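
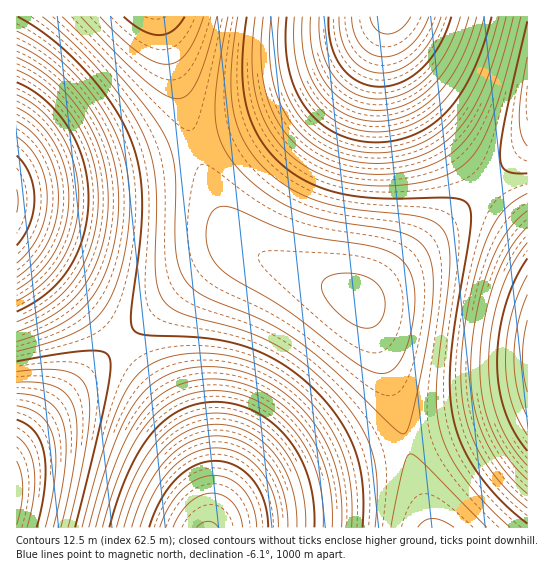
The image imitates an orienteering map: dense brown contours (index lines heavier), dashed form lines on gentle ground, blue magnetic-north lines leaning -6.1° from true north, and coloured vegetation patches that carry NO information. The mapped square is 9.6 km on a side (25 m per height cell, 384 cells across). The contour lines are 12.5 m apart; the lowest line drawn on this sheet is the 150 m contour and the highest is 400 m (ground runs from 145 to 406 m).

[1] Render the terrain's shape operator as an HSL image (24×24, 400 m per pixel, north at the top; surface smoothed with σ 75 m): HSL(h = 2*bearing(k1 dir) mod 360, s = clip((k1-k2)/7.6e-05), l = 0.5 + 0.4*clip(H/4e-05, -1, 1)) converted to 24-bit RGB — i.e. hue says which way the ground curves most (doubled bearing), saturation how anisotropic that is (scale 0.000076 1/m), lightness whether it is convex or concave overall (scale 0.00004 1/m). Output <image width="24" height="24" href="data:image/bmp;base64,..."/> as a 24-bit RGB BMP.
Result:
<image width="24" height="24" href="data:image/bmp;base64,Qk32BgAAAAAAADYAAAAoAAAAGAAAABgAAAABABgAAAAAAMAGAAATCwAAEwsAAAAAAAAAAAAA7dvP27ysvJSJkG1yVU5kKTBEERgkDhklDholDxwkER4iFyQhLEMsWHA7jadAtM5Qxd5syeWDw+aRtOKUmNuOgNKSbcqkV8S/8tfV5rK00omZtWGLhkeERC9aGxg2DhIlDhUlDholEB4jFiknKEkxRHU1cK04mtZEs+Zfve11u+6BrOqDkeF7bNVzWciGRL2k9dTZ77PC5Yir1Fmfsjidbyx8Nh1RFhExDRAmDhYlDx0kGTU0KFQ7NH8yWrUyhd0+pO1Xs/Rrs/V1pvFzi+doYNhYRcZkPKmA98zY9q7I84W461av3Ci0pCOlWx50LRdPFRI5ERcxFSc2HkVIKmRMMow+SMAxduE/mfBWrPhnr/ltpPVoietZXttGN79ENZVi9rvQ+qPH/IC9+lW48yq+0RfBiRqcThp0KhlaGR1PHTNRJVRfL3hkNpxTOss0cOFJlfBcqvhpr/pspvZijexQY9o5NrIyMYNL9KLD/JHB/3m9/1m7/zDB9Q/SvhXFdhubRR9+JiFwJjxvLWN6No+DPK5uRsxRcN9Zle1prPRys/dwrPRklupOcNc1RqYyL3M674Oz/Xi2/223/1m5/z6+/h3P6hDhoR3AZSWiOyqSL0OPNW+WPKanRr6PW8x1ddtsmud6se5/uvF7t+5rpuRThdA4WZw2MWgw5WKe+Vul/1ms/1Ox/0S5/y/H8iTazCHfhi3BUTSwOEqsPHmzRK2+WcStb8yVgdaEouCMuOeQxOmJxeZ4utxfochDcZU9QmE11ESH8D+Q/z+a/0ak/0Sv/jy98DzN3D/foEPOaEXDR1bBS4TEV6zHasrGgM2wktKgqdidwN6gzuGY1N6G0tVtwsJQkpVEWGA8rzhw4CZ29SuC/jSQ/z+f90mu61K+2lvQsGLLfmPEYXDFYJLKZ6/Pd8fQi8/Fn8+3rtGsx9Wu2Nml2MuT0rZ5w5lanndIalVAgDhasipg4xxm8Sx280CI7VOb4mSt1HO+uX3Gjn7Bd4rGcaHOc7XUfsTVkM3SpM3Itcm7zMy408Gt17Ca1ZZ/zHRftVBCgT4+WDNFhS9MtyhQ3idX5EFt4VuD2HOZy4asvpS/lpO9h6PGfLHQebvWf8LXjsTTocLMtL3Fx7i806uu2pic3X6F215rzz1TpDVOOiszYTE8kDE+vjA+00NN1WFnz3yBxJOXt6Sroa+4kLnFgcDQesPXe8HXhbvTlrLMpqfFyarI1qC74I+t6Hib6lyG5TxxzidjJSEmRy8wczs2oUo6xWBEzIFiy5x+xbGUuL2in76qkMe8gNDOdMzVccLWd7LRhKDKl5LFwpXL2I3F5oG58W+r91ic9z6L7SV9FxocNTAsX0k3jmY+u4hCyaZezr93yc6KssuUk8qTh8ymd9C5aNPNYMXSYqvNbI7FgHjCs3rJ2nXO62zC+GG3/1Ws/0eg/jGVFRweKS8oVVQ3hX4+t61Azs1Vy9dsv9p9q9mFjdaDeNOMZ9KfV9G2S83OSafHUH6/YFm8nVzF2VjY7VPK/VDA/1S2/1Ou/0imFBwfJTErRlQ2c4U8oro7uNZMvOFhtuZwpeV2iOFyZttuVNaBQdCaNMi3N6G3PHGsQUGrfT66xDjT6zfR/jrF/0y6/1i2/1yyFB0kJjk1O1o3Y4o8jcI3p91Isupbr+9ooe9qhOtjWeNUP9pgLsx6LbCSLZObMGaOMz6LWTOYmSu24hvW+iTH/z27/1e4/2i5GSY0K0dGOmVBWJQ+fso6nOJLrPBcrfZlofZkhfFYWOlFLdw/J7xdJplxJX98JVduJjdqOSh0aiaNsx+37RHF/yi6/062/2y5IC5JMVJZQXRXT6BEd8xHmORWq/Jkr/hqpflli/VVX+s8ItsiJKxHIoNXHmRbG0VRGi1KHx1QQiFleyGKvhyr7x2x+0Ku/mq0JjVkN1xwSIdzTq1VdsxamuNnr/Fztvd1rvhslvRYbeo8NdIkJZ02IHBEGE1CEjI2EB8sEhcwIxlBTSBhjyWNyiSe6ECg8mypLDmBPWaKT5yWYLR4fMxvoOB8tu2Fv/OGuvR6pvBjgeRETckqKZEsIWE4FTwxDSQmDR0mDhYlDw8kKhs/XipnmjSEzkKM4W2YMj6eQW6mV6WwcrqZhcuGqN2Sv+iaye6YyO+Luepym9xSbME2PYgyJVcyFTEoDiQlDh8lDholDxUkExMmNyhHcT9rqE51ynCBOEW4SHa9Zaa9gcG0mMyksdmmyOSs1Omq1umdzeOEuNVlkbtFWYI+LlExGCwmECIjDh8lDh0lDhslERkiICYzSUJSf11esoJx"/>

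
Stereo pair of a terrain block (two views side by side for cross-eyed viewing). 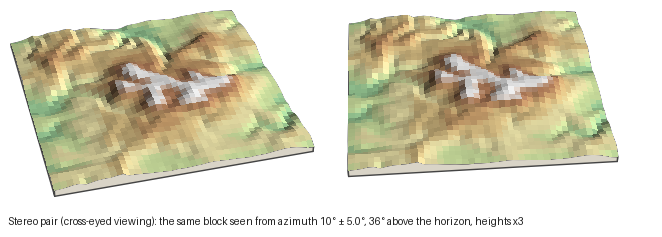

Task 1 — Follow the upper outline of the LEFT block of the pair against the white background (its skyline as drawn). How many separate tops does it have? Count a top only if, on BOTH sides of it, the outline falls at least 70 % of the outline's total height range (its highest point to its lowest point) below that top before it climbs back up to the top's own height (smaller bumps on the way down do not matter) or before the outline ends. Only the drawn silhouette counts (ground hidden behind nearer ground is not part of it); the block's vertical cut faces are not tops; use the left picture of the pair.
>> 0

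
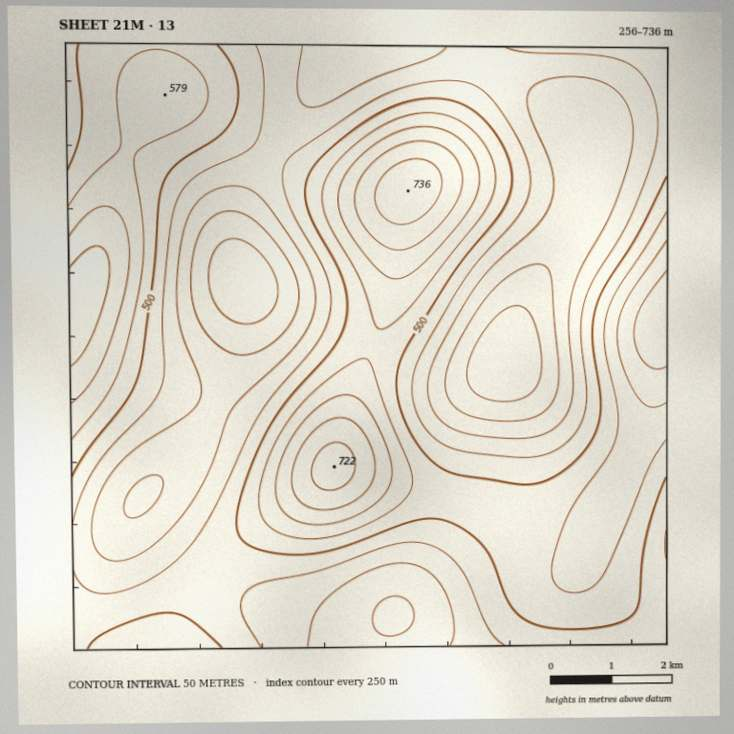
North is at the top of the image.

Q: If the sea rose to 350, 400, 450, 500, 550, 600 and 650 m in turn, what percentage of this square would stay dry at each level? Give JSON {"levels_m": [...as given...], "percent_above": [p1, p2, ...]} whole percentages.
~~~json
{"levels_m": [350, 400, 450, 500, 550, 600, 650], "percent_above": [92, 77, 59, 41, 23, 11, 6]}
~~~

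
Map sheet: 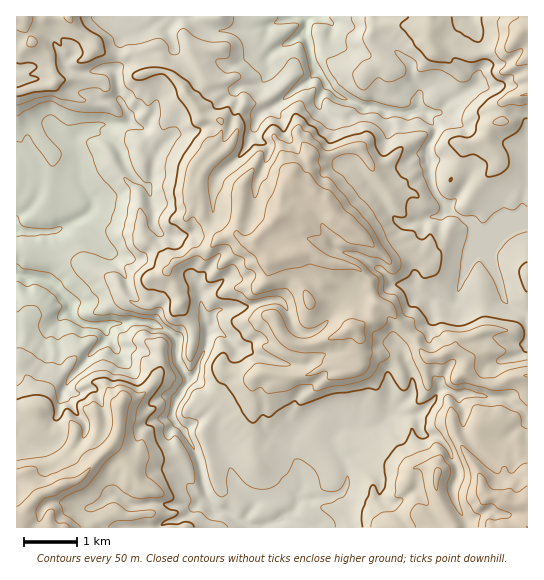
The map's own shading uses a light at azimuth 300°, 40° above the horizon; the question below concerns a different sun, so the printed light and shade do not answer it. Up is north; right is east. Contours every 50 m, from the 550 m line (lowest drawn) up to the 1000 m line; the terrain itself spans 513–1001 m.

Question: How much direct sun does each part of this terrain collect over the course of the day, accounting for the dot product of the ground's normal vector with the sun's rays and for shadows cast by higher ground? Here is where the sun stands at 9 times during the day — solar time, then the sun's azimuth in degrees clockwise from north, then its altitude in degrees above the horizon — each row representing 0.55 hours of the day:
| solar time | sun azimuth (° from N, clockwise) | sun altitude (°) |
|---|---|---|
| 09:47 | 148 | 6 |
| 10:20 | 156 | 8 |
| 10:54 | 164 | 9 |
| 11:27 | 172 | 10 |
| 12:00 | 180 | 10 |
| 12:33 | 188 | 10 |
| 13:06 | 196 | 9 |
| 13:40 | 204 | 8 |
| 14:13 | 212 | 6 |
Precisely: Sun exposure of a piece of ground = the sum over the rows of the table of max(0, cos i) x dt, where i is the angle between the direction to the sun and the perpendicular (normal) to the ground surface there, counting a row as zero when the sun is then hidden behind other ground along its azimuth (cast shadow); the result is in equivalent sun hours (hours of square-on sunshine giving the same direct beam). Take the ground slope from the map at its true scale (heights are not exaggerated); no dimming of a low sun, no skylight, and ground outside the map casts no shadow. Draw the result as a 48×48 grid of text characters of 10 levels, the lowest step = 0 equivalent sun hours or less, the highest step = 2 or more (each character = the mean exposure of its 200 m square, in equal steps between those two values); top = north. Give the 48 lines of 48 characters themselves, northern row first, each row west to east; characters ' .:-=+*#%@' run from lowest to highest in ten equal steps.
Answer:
==+**-  ::--=::  -**--==. .. :===:::::::-::--:  
*:-=+*.  :-:..:.    .::..==::.:..=+++=----:---:=
==:-=+=::.   .:=.   .:--+. :-:--+==+*+=:-:::::=*
*#+-+-=#=::::..:-=++=-:-  .:-:..:=:-*#*+==--+*#:
+==--+%@%#-.   .-::-:.:::::.=-...:-::+%@#+%%+--*
:--: ::..---++- .:. ......=. ==--=+++*###*+++##=
::-+***+==##*+*:.:-==:.  -.  .+++++*+++-=*+::..:
%@@@#=-=*+*++==*...    .:      -**====--=-.   -+
@@%%@@%#+:**+==*+.   :-:         .-+=:==:: .-+%@
#*==*%@@@%+++-==+=:. ..                . .-:.::+
+=--=+=--: .:-=-+=--.:                 .  .:=##+
==-:-=:..=-::=-.  .:-. :. .      ..  := .. -=++=
--=-:-==::+-=-:. :-:=   .     :=-.  =+-=++++=:--
--===-===:==--:..-=*.      ----==..--::--==+=---
---==--=+=:*=--:--+.  :.:.... .:-=--..:::-=-=+=-
------==++::=:::--:. ::.:-:.   .:=::::.--+--++==
==-----====.:==---::--:.:=+=.   .:-:-:.=#+:+++==
+=-=-----:::.:-==-::--::::-=+:   .---=-:+:=+====
+-==++=:::::.. :==:::-.:--:-==.  ..===*-.=#+===-
*###+::-::::.-*#*=  .. :+*+-=*+:  ..:.   .-=----
     .-===-: .:-:-.:- .==-=+=+**- ......-=----::
...:::::=++*=    .*@**=::....:+%%= .::::-=---::.
+=---:.. .-=-. .+#%-##*::-=+:   =%+.----------:.
%%#*==-.  .  .-%##=%#*#*##*+#*+= .**=+===--:-=-.
 .-**+++- ::-++:=+#+:=:=++==-+***.:*+=++=-:::-==
   .+*+++-.+#*+--+=:-=+@@#=.=+===+  :-==-::-::-+
... .++==*--**=:-=+%@@%-:++::--::.  . ::: ... -+
.::-:..:*@@@@%=*==*-..   :+*+-.  -+:           -
:--:  :---:::-@%==+-:-=*:.=*=:   -=* .          
:::           =%=--+**##+ .-  :+-#%#+      .---:
... .      .. .:--. =*=-#=..-*#*+--=*:   .:-..::
     ..     :--.+-.. .:=*###*+===-::=+  --.:-:  
..  ..       :.-#:..     -=-:----+%+=*#%*::=:   
-   :        :: -:+=:.:-:..-*=+#@#++=*+%=::   ..
    . .:     +*- .=+++*+*#@%*@@@@#++++++#@@*-+##
        . ..*+*...-=+++*##**@@%#*+++*-#- :.:+++=
..:.    -:+*-:- -====+++***#*++==+==-+= . .   .+
-==:  =::===++:+*=-===+++++=======-:::..:....:.:
--: :..-:-=- : :=:=====++==--==---:::.-+=.:-===:
-=-::- :.-=.:.  ==========-----::::..  .*::---::
    ..  :*-.:....+-==-----==-----::.    :+ :::::
       .#*:-=---.=--==----===-----:.     +- :.:.
 .    .#+=---:-=--=-==+======---:--::--.:-+  ...
-.   -#*++=-  :-=-=-==++===--==--.-:-+-=+.::    
. .+@@%+=+*+=:.:--+--========+=::::-*-==:.:-    
 :*=====:.-++*+--:+*=-=-----:::-:..-:.-+.-+*%+::
:-..  ..:-..:::.   :++-=+=--==--:.  :-:=:.**:=+=
--..   .=*###*:  ....=*+:.:==----:..:=--=.::   .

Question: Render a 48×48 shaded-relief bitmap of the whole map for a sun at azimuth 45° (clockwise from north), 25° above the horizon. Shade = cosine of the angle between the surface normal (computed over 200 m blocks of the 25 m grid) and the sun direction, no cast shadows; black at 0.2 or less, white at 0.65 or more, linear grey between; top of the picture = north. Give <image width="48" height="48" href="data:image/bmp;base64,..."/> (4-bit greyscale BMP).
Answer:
<image width="48" height="48" href="data:image/bmp;base64,Qk32BAAAAAAAAHYAAAAoAAAAMAAAADAAAAABAAQAAAAAAIAEAAATCwAAEwsAABAAAAAAAAAAAAAAABEREQAiIiIAMzMzAERERABVVVUAZmZmAHd3dwCIiIgAmZmZAKqqqgC7u7sAzMzMAN3d3QDu7u4A////AKia/sqWdmaK3MyWZWd3ZmU1inZ2e0KJh6mc7JiIl4mszKdmZnd3d3VHmGZ1mSNVVniZh3eZdnirqlRnd3d3d3ZohVdVtgJGiGiIdmeGNHvbmEeHZ3h3d3ZnY1Y3tSSrqoqpiIh1WM3Jl1h2V3d3Z3ZnU1VIpxfbmbu6qYh2eruYplhlaIh3Z4d2VGZq1Qq5mKupmIh3iquqxGhleIh2eIZmZoicsFuZmYiIh4iIq829k3dmiYd3iHd4eImrQZmJiXd4d5aIvN3cRHZmeHd3iHiIiImEBoeIiXeZenV3vM3WFXZmd3d3d3d3d3hAOXeImniaqkdmq8yTNmZVZndmd3Znd3ZDaoiquonNx2lHu6uWV3ZUVmVlVmZmdlVFipq7lqvdt3Za7ruHZ2VDVVVDQzNGdUQ2dmZVQ5rMlme//ImqhTREVVVDIiI2dFNEICVmVYq7qZrv13nsMiV2eJhmVERYdGIzFJupmby6mavddHv3FUiomYZVVneJd2A1WKqqvMy5marJRFvUR2mnVCJFVVaKqUKIiamazbqqmry1VY/SWHhTIhWXZlSLpijKq7qqmpmqrMp2etwQaWMiEEyWdle5dHzKzaq6vJmqumUzNCACmURVRLs0d3qod83Ly6rN25mrtTMgAAAWqEVTSNYViImIrf25mYm7l5q8gzQhVCJItjMRNlAYqIh57+uIiHeZU7vJMjMmciNapTQyIjJZh3Zb/adniHinQ4dSJERqU1V6c0VCI1VndlR+tnZXmIiWRDI0VWipZlWIQzMQFGZmVorrN5d5qYiFVlZ3d5qWMTaYVTMAFnd3m7pijaiZqYh3eJqZiJhiAWqnZUMTaImaqFM6/amamYd3iJiHeIZTJalTQ1VYh3h3dDSv7LqqmYd3iFVWZndkN6UiNYZ4dmZ4dGv/26mZqod3eEVmZ3dlR5YzR4VndWiYVs/9uIiJl1d3d2Z3iIdkOKUiWIVYdXmGa//bh4eaVGd3d3d4iHZTSXMTaYVYhmd3v/24aZrHNnd2d4h4iHVDd0MzaYZ6llac79uGiqy0V3ZmeIh3h2U2dFU0aYiJl1i83ahnqquVZ3ZniYdniGRYRHZVZ4iJmGu6y4VruquEVmVomXd4l1WHNnZmZ4iat3uL/JituZp0RmV5mHeJh3iFWIZmVoi7pZl//arOyquXaYZ4eGeIZmZVd1VlNXjMqLiv/KrOy7y4mVRmiVZ1MiMlU0VTFZvcmqff2ZvdupqXdUVnl0QwATRYQ1ZRS8y7qXndqcuHVndWZmZ3Y1QQNneHI2Uzq6urqZm8vHEUVnZWdnd2VHZFmHeWJFU4uZqbqYmrtQFWZnZmVGdDRXd5qHiUNnaLmaqrqYitYDV3Z4ZDJGMBM2ZphmZlaJm6eZmrqInLJHeHeYMRRVMhJFV5dkWIiZqmeYm6mIrZN4dmiEEldmUyRUepdVvbmZqWm7zKmZm2WHVGdTJZmJdCRmmXRb7JiJqJy5mpmIqliWVFZEV5mZczRXh1Sf6oiImbpkeYicyZp1VFZWZ5mYU0Zw=="/>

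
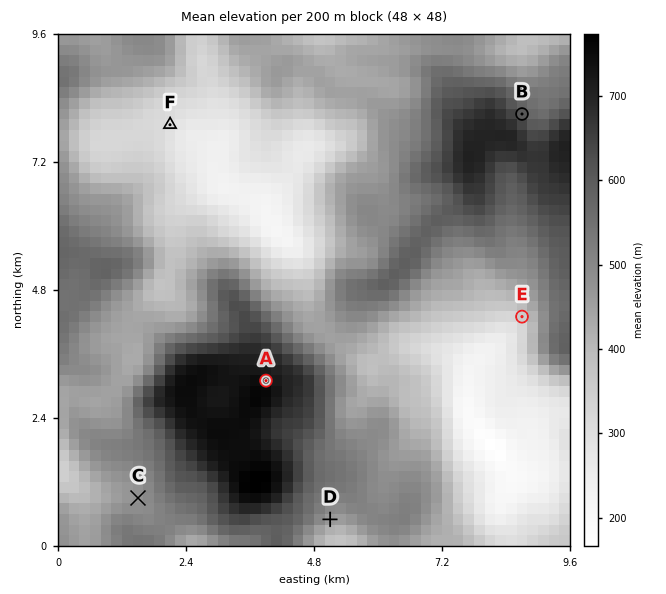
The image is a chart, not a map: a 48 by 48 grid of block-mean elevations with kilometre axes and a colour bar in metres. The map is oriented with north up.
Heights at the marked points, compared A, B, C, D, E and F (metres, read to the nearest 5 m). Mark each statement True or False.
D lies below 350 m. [False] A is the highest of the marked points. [True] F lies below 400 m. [True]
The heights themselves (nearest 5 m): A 740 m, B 605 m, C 480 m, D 465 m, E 350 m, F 300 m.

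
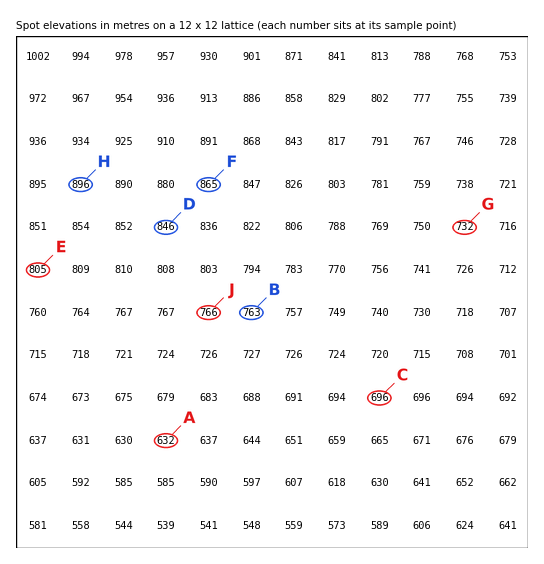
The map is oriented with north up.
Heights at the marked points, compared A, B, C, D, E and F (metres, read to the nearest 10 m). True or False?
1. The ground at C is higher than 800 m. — False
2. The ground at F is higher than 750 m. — True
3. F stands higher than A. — True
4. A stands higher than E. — False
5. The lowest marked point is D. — False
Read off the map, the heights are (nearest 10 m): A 630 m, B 760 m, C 700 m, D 850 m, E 810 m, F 870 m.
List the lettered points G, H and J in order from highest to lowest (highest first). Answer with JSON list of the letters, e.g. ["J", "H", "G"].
["H", "J", "G"]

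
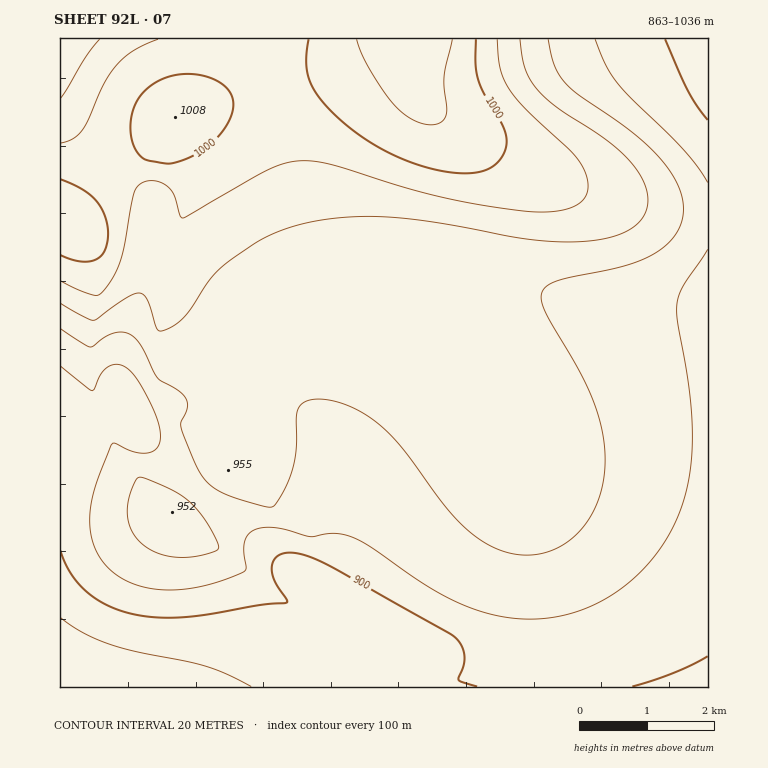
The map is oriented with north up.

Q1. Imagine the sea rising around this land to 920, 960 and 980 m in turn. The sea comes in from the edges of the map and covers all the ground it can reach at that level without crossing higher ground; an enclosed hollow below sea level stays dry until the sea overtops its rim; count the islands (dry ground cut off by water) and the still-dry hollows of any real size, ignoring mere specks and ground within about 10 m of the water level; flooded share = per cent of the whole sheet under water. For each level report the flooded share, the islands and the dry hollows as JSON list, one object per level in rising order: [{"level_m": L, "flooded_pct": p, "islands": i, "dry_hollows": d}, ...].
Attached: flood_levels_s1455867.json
[{"level_m": 920, "flooded_pct": 24, "islands": 0, "dry_hollows": 0}, {"level_m": 960, "flooded_pct": 73, "islands": 0, "dry_hollows": 0}, {"level_m": 980, "flooded_pct": 82, "islands": 0, "dry_hollows": 0}]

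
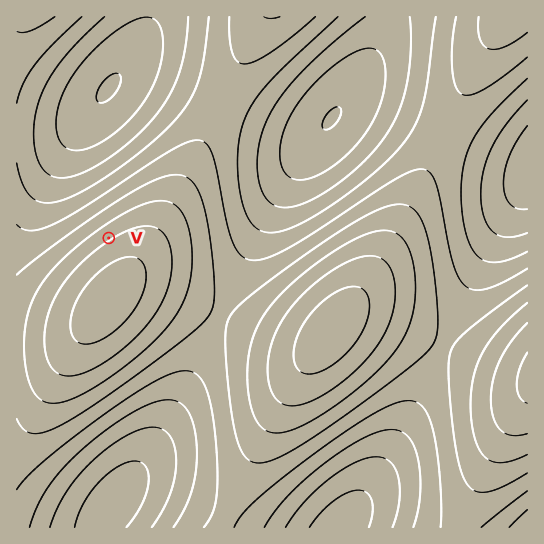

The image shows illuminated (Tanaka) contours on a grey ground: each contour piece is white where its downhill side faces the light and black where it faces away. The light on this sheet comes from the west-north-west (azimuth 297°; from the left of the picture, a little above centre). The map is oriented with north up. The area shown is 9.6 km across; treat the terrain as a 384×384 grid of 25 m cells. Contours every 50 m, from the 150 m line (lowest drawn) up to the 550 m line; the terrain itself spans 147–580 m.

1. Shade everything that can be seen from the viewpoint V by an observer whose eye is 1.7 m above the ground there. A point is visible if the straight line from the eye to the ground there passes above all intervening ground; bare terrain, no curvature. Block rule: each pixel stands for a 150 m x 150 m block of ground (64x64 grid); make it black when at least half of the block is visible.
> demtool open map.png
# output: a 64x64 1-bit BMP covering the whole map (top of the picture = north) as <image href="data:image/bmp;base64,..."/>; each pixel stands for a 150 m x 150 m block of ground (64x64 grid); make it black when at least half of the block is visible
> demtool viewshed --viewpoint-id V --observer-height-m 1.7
<image width="64" height="64" href="data:image/bmp;base64,Qk0+AgAAAAAAAD4AAAAoAAAAQAAAAEAAAAABAAEAAAAAAAACAAATCwAAEwsAAAIAAAAAAAAA////AAAAAAAAAAAAAAAAAAAAAAAAAAAAAAAAAAAAAAAAAAAAAAAAAAAAAAAAAAAAAAAAAAAAAAAAAAAAAAAAAAAAAAAAAAAAAAAAAAAAAAAAAAAAAAAAAAAAAAAAAAAAAAAAAAAAAAAAAAAAAAAAAAAAAAAAAAAAAAAAAAAAAAAAAAAAAAAAAAAAAAAAAAAAAAAAAAAAAAAAAAAAAAAAAAAAAAAAAAAAAAAAAAAAAAAAAAAAAAAAAAAAAAAAAAAAAAAAAAAAAAAAAAAAAAAAAAAAAAAAAAAAAAAAAAAAAAAAAAAAAAAAAAAAAAAAAAAAAAAAAAAAAAAAAAAAAAAAAAAAAAAAAAAAgAAAAAAAAADAAAAAAAAAAOAAAAAAAAAA8DAAAAAAAAD4OAAAAAAAAPwYAAAAAAAA/AAAAAAAAAD8AAAAAAAAAP4AAAAAAAAA/gAAAAAAAAD+AAAAAAAAAP4AAAAAAAAA/wAAAAAAAAD/AAAAAAAAAP+AAAAAAAAA/8DwAAAAAAD/4PgAAAAAAP/z/gAAAAAA////AAAAAAD////AAAAAAP///+AAAAAA////8AAAAAD////8AAAAAP////4AAAAA/////wAAAAD/////wAAAAP/////gAAAA//////AAAAD//////AAAAP/////+AAAA//////8AAAD//////8AAAA=="/>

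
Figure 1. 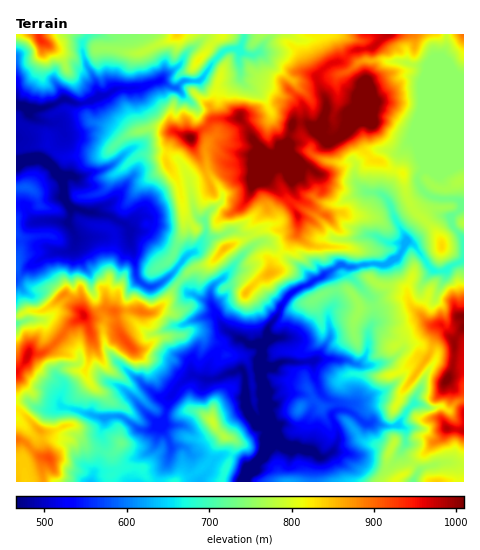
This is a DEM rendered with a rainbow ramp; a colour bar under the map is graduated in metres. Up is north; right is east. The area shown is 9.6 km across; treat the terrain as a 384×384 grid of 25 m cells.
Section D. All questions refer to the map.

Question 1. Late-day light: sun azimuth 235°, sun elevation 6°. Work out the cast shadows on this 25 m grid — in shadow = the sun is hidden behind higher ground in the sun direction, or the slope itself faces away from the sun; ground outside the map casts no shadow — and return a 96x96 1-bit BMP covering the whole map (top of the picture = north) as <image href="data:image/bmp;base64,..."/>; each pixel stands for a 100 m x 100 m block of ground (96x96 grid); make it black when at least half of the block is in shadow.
<image width="96" height="96" href="data:image/bmp;base64,Qk2+BAAAAAAAAD4AAAAoAAAAYAAAAGAAAAABAAEAAAAAAIAEAAATCwAAEwsAAAIAAAAAAAAA////AAAAAAADPAAAMAeAPgAAGDwCfgAHmAfQ//PACP4A/wAPgAfg//eADH4A/wAPgAPwf/QABAQA/wD/wAP4//CAAAAB/4B/yAP8//gAQAAN/8B/yAD+//gAYAAf/+D/4AB//gAAcAA7//H/wAD/wAAAcAD5//v/gAf/wAAIcADwf///jA//wAh8+AD3h///iB//wAh5/AQP////wD//4BD4cA4f////gD//4BH4AB4/////gD//4DPAIt5/////wf//4AEAN/7/////x///9gAAOQT///f/5///9mAAHAB//w//9////MAAHAAf/D//9////cAADgEf+H//9///+YAABgM/8P//+///+4AABgd/wf/x/P//+4AAAwd/gefA/A//+4D4Awc/gM+A/AP//4X8AYMfAJ8H3AB//4/gAIMeAD4f/AA//4AAAMMYHDw//AN8OAAgAEMeAHh/8Af4AAAwAAMfAHD/4Af8AABwAAO/AHD/5H/8gABwAAE/gPH//v+EACBwAAA/gPP///4EADBwAAA/gPP///wEADAQAAgfAfP///gAADAAAJgAAfPD//gCAGAAAdgAA+MP//gHACAAAds4B/c///gPgAAAB/N8A/////ALwAAwB+N+A/////gD4ABwD+P+G/////Ah8wDwD2cAP/////AB++HgD3cQP/////AAAfvAD/c4P/////gABn+HB/l8P////ggAHg8fx/38////8AAB/sf/5/19////+AAB/YP/5/97////vgAB/xgH54B5////vwAD4AAA94N8P///vgADAAAidw98D///iAQCAB///A8AMP//gA+AA///8B8AeB//gAfAB///cB9/+Af/gQHABDP8cD//+AP/gYAABmf44D//+A4/A4AABu8B4H7+MfgEB4AAB94DwH7wN4AAB4AAD7/zwD5g+AAADgAAD//7wAAD8AAADgAgH///gP4H8AAADAAAB///h/8H8AAADBAQD5//B4AP5gAADDgQCD/+DwAf7AAAHDAAgB/8DgC/+AAAGCABAh/4DgC/+AAAGEABBj/ADgCf8AAAOAACBv/AHgC/wAAAMAAAD//g3wA/gAAAcIAAH//h/wAOAAAA4YABH//n5wAAAAAAAYAHv///8AAAAAAAA4APP8f/8AAAAAAAA4APP4D4OAAAAAAAA8AfvwAAQAAAAAAAB8A/ngAD4AAAAAAAP+A/gAAD4AAAAAAAf/B/mAAH8AAwAAAwf/B/27AP+ABwAIBgf/j/zzAP/ADwAcBgf/z/y5gP/gDgH8Dwf///wxgP/wAAOOHxPn//hxwP/4AAAAHxff//xzwP/8AAwIH7+4//njwP/+AAw4D/94//uHwP//ADh5AHD8f/uHwf//gDh4AAAcfAcHwf//wAD4AAAY+AAB4f//4AHwAAAY+AAAC///4AHwAAAce0AAH///8AHwAAAOf0AAHf//8AHwAAEHfwAAQD//4A/gAAAH/AAAQA//4B/gAAADiAAAXgP/wD/yAAAAGAOAHgB/wH/4AAAAOAIAAAAfw="/>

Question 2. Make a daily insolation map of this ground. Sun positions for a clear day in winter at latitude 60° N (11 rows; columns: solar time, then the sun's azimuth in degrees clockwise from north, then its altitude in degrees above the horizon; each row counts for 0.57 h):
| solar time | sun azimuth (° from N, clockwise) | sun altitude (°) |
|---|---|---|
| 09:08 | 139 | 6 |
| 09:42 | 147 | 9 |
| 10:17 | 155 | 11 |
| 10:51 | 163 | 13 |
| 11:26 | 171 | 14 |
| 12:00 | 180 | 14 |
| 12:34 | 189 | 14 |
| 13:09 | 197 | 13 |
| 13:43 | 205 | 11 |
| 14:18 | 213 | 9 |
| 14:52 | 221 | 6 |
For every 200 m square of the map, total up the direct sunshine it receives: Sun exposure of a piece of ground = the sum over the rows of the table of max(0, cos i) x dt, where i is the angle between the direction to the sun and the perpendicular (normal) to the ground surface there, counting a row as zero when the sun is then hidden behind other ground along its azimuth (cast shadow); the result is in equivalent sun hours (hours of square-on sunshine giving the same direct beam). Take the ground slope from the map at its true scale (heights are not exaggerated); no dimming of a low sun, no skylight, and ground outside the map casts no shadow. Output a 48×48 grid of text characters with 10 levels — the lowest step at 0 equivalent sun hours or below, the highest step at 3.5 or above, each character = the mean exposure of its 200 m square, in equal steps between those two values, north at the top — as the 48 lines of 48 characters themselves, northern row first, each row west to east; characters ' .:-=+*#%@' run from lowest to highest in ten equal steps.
@%=..:=- .::::..=+*+:=*+--+-..:::.  :-:+%#+*#*++
%###-:-----:..-##*+.:*=--+===-..    :-+#+==+++=*
--%%%+-+*#****###*:.*: .  .:..     -+=+=++*+--==
+*%@#===%######+*::*- ...  ..    -+=      :----+
++*#%%++##%%%#+-:-+: .:  ... -=-:-:    .::=-----
+##+#@#++++=-:       :.   .:: .-:...::...:------
*#%@#%@*=:                  :- :-.:::-:.::------
+##*:.:.                   :....::..---===------
...:--:.   .           ...  . . .-::::-+*+=-----
:.:---==:...        :++*-.  .:-.:-::=*=+++------
---:---=::..-==-=: .+-=--    -=+--:=#@@#+=------
-----::::..+%*==###+=::-=:   .:++-*@%%%*=-------
+*#+:::::-**:.--+#%+---:..  ::::*@%%*=---::-----
-  =+===*%*.=+==:=**--:--:.--..  :====-:..:-----
    =**#*:.+#=-+=:=+===---=*++=-  .==+*+-.-----:
  ....:--=#%=-*#*--=-++--=+=++++*+===++++=--::::
--:-::  :+#+-*##+----:**=#@+=**#++=--=++==:-=-==
++=::-==*#+-+*+++=-=*+::-##%*+=:*#=-...-+=:.:==+
:==:..+**=-=+===+=-+*:.:##=+#=-=:   ..:.==-:::--
:-++=:. .:-=-::--=---:*@@=++++-:=--=---:-+=-:--.
:.    :.....:...-==.-*#*=++-:=+*=#==+**=:**+:..=
:...            .=**--  :+**==+=+=+=--=*+=#+-..-
::::.           .+*=:  -*=.:=*#=:..  ...:..=-::-
:..             :=.  :##-.. -**@@@@@#*++-  :+**=
:.             :+:  -##=:-:..-%*@%=++:..    =#+.
.             :=. -*#@+:...-=+=#:         ..    
.                -#*%= : .*#@@+     :+:   -.    
         .       -=**=*-:+#%%-   :--.-+=::...   
    -:   .      :: .=*++%###+ .:=+==-.--=-.   . 
 ::==-:  -:::. -=.=*==*@@@#%:+#+++-:-----=:   . 
=:::..-=-=-:+##*##+:.-#%@@@+=%%%===--==---=:  :-
    .=#+-=:.:-+=.  :::=*##*=****+=+=-=-::-=++=.-
    :+++-==:.. :=+*#=:.-+*=---==*=-=-=-::-=+**:=
   .+++++=%*:.+#@@%++=:  .: ..:-#+##+=----::-+=-
.=*%%*=+*-*@%*+===+=+----=:=+++*+++*%==*=.::::--
-*#%#=:-*+.+@@%*==-=--=+=---.   .    ..  :---.:-
+#*++#*=-##:+@#*+-.. .. ::: .::.:..---::==:+: :-
%+====+*:.-#:-#+-.     .::-=--::-==+**%%=.*=--+=
*+-:::=*#=..=::=:      :::::-::-:+*+=+=::++::##*
:.:   -+*+=..=. .     ...::-:..-::==---::*::+++:
:      :=###-:+=:-+: ....::--=+===:.-=++*+     :
-:          =---=***+:   .:-+**++-+: ::++:+++: .
 :-:-++-: .. :.:. .=#+    .---=+===+:      .:+*=
-.:::---:::.  . -+=-+*#=..:.=#*+==-==. ..:-=:#@@
+=   -+=-:-+=-.:::-==##%@+:   .:---=++-.=..:#%**
-==---+++===-  :.:::--:+@*          .::--.-**+==
--=+=+-====--::. .::-:-*+. .          .:. --...:
--=+#==+=-====:. .-=-:=*-             .:.=+.  .:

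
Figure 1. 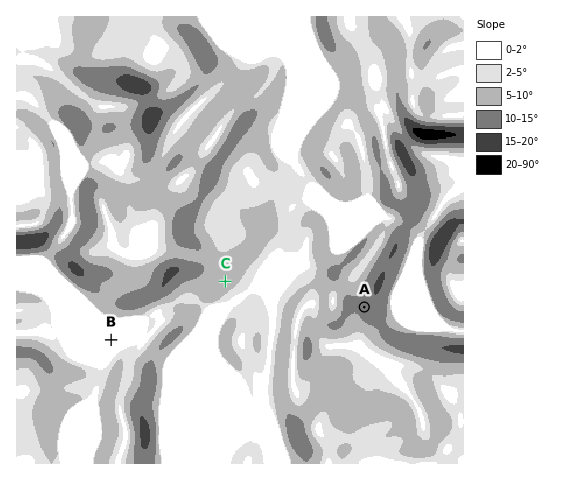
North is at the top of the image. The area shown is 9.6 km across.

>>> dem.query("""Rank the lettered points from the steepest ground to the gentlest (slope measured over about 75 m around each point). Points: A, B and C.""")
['A', 'C', 'B']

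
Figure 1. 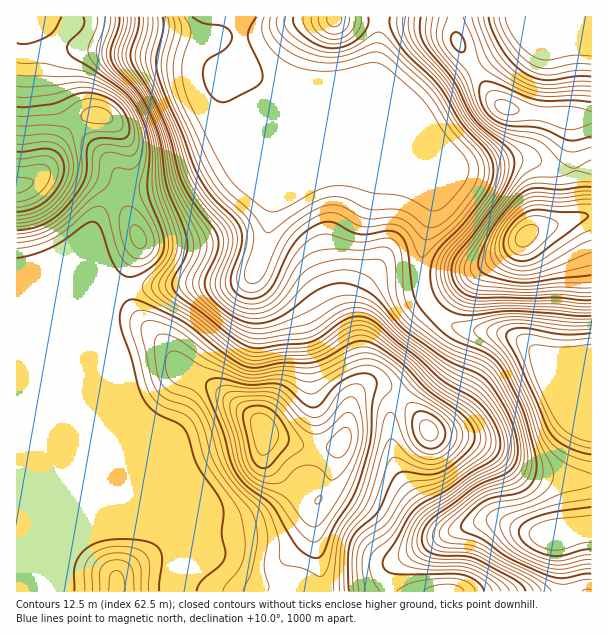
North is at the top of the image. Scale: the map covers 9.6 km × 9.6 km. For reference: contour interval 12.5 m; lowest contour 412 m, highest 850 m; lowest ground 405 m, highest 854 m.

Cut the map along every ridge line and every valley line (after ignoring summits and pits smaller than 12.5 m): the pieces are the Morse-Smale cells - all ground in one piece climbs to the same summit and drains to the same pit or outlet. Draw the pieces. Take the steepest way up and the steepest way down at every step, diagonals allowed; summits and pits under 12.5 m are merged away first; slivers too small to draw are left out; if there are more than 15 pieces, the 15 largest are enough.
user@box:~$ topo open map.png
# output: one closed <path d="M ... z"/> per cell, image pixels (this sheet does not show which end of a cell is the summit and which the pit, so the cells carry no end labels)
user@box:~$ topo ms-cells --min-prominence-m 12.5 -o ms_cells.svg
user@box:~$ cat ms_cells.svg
<path d="M111 288l-95 0 0 303 46 0 0-22 4-12 48-116 0-97 2 64 59 140-3 43 149 1-1-22-6-25 0-38 17-28 6-29 3-4-8 2-21 0-44-12-8-14-32-26-23-16-21-8-19-28-30-32-7-22z"/><path d="M350 100l-56 2 1 11-5 15 0 18-14 37-11 62-11 27-6 6-15 5-42 0-36 5-28 0 0 6 7 18 30 32 19 28 21 8 23 16 27 20 13 20 44 12 21 0 10-5 6-17 2-22 6-12 12-14 12-31 33-34 15-11-4-8-3-12 0-25 12-50 3-33-2-13-29-37z"/><path d="M240 16l-166 0-2 10-17 19-7 20-2 19 4 24 0 23-2 25-8 18 17-4 27 5 23 9 10 10 14-6 22 0 32-8 43-23 9-6 11-12 9 7 15 8 3-2 15-24 5-21-2-5-33-20-10-8-9-23z"/><path d="M471 330l-15 1-24 37-19 16-13 14 21 21 7 12 7 3 23 4 19 6 54 30 39 6 21 0 1-124-49 4-24-22-18-6z"/><path d="M455 16l-75 0-2 40-6 33-4 3-17 6-21 1 20 1 51 21 7 5 16 23 13 13 12 6 28 0 33-8 24 0 27 10 14-1-4-49-4-4-42-4-24-6-14-16-25-40-6-14z"/><path d="M290 128l-13 22-5 4-15-8-9-7-11 12-9 6-43 23-23 7-31 1-12 5-1 2 21 42 0 9-11 24-2 18 29 0 36-5 42 0 15-5 6-6 11-27 11-62 14-37z"/><path d="M72 16l-56 1 1 271 103 0-5-3-11-15-13-33 7-22 18-20 0-3-9-8-23-9-30-5-16 6 8-14 4-31 0-23-4-24 2-19 7-20 17-19z"/><path d="M378 385l-15 3-9 10-5 13-3 21-9 18-6 29-17 28 0 38 6 25 3 22 64 0 3-19 6-9 39-24 19-9-16-5-12-13-26-37-6-15-3-18 0-32 7-15-8-6z"/><path d="M591 168l-15 2 4 31 0 14-2 2-48 15-23 21-78 48-1 2 5 6 22 17 18 5 28 1 18 6 24 22 48-5z"/><path d="M399 397l-8 14 0 32 3 18 6 15 16 25 22 25 9 4 8 0 25-8 14-2 34 12 17 2 10-5 35-1 2-3-1-45-21 0-39-6-54-30-19-6-23-4-7-3-7-12z"/><path d="M534 160l-24 0-33 8-28 0-15-7 2 13-3 33-12 50 0 25 7 19 9-3 70-45 23-21 42-12 8-5-4-45-15 0z"/><path d="M114 344l0 97-48 116-4 12 0 22 109 1 4-26 0-18-59-140z"/><path d="M591 16l-135 0 0 20 6 14 22 36 17 20 15 4 41 6 34 2z"/><path d="M378 16l-136 0-1 35 9 23 41 28 15 1 24-5 21 0 17-6 4-3 7-48z"/><path d="M494 520l-14 2-22 7-56 30-8 7-4 7-2 18 175 1 1-23-5-27 4-4 23-10-20 0-21 6-11 0z"/>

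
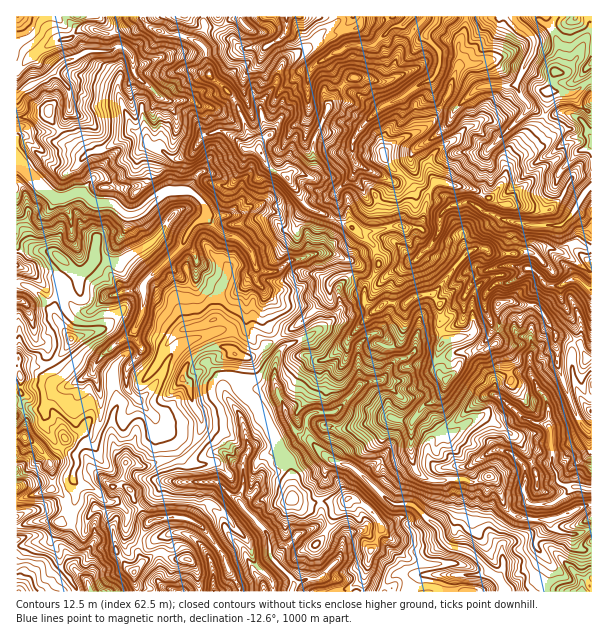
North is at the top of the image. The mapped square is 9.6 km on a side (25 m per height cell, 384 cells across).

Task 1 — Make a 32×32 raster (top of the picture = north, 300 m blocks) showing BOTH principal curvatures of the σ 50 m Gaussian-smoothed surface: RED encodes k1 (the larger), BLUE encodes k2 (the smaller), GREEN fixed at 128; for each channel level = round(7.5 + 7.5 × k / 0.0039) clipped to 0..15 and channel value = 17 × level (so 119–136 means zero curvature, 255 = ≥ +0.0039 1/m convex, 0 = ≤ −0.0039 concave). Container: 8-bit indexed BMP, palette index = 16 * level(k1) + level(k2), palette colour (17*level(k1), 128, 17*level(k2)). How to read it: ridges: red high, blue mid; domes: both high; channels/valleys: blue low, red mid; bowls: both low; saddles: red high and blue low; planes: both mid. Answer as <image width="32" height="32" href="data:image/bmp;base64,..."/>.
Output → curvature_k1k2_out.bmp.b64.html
<image width="32" height="32" href="data:image/bmp;base64,Qk02CAAAAAAAADYEAAAoAAAAIAAAACAAAAABAAgAAAAAAAAEAAATCwAAEwsAAAABAAAAAAAAAIAAABGAAAAigAAAM4AAAESAAABVgAAAZoAAAHeAAACIgAAAmYAAAKqAAAC7gAAAzIAAAN2AAADugAAA/4AAAACAEQARgBEAIoARADOAEQBEgBEAVYARAGaAEQB3gBEAiIARAJmAEQCqgBEAu4ARAMyAEQDdgBEA7oARAP+AEQAAgCIAEYAiACKAIgAzgCIARIAiAFWAIgBmgCIAd4AiAIiAIgCZgCIAqoAiALuAIgDMgCIA3YAiAO6AIgD/gCIAAIAzABGAMwAigDMAM4AzAESAMwBVgDMAZoAzAHeAMwCIgDMAmYAzAKqAMwC7gDMAzIAzAN2AMwDugDMA/4AzAACARAARgEQAIoBEADOARABEgEQAVYBEAGaARAB3gEQAiIBEAJmARACqgEQAu4BEAMyARADdgEQA7oBEAP+ARAAAgFUAEYBVACKAVQAzgFUARIBVAFWAVQBmgFUAd4BVAIiAVQCZgFUAqoBVALuAVQDMgFUA3YBVAO6AVQD/gFUAAIBmABGAZgAigGYAM4BmAESAZgBVgGYAZoBmAHeAZgCIgGYAmYBmAKqAZgC7gGYAzIBmAN2AZgDugGYA/4BmAACAdwARgHcAIoB3ADOAdwBEgHcAVYB3AGaAdwB3gHcAiIB3AJmAdwCqgHcAu4B3AMyAdwDdgHcA7oB3AP+AdwAAgIgAEYCIACKAiAAzgIgARICIAFWAiABmgIgAd4CIAIiAiACZgIgAqoCIALuAiADMgIgA3YCIAO6AiAD/gIgAAICZABGAmQAigJkAM4CZAESAmQBVgJkAZoCZAHeAmQCIgJkAmYCZAKqAmQC7gJkAzICZAN2AmQDugJkA/4CZAACAqgARgKoAIoCqADOAqgBEgKoAVYCqAGaAqgB3gKoAiICqAJmAqgCqgKoAu4CqAMyAqgDdgKoA7oCqAP+AqgAAgLsAEYC7ACKAuwAzgLsARIC7AFWAuwBmgLsAd4C7AIiAuwCZgLsAqoC7ALuAuwDMgLsA3YC7AO6AuwD/gLsAAIDMABGAzAAigMwAM4DMAESAzABVgMwAZoDMAHeAzACIgMwAmYDMAKqAzAC7gMwAzIDMAN2AzADugMwA/4DMAACA3QARgN0AIoDdADOA3QBEgN0AVYDdAGaA3QB3gN0AiIDdAJmA3QCqgN0Au4DdAMyA3QDdgN0A7oDdAP+A3QAAgO4AEYDuACKA7gAzgO4ARIDuAFWA7gBmgO4Ad4DuAIiA7gCZgO4AqoDuALuA7gDMgO4A3YDuAO6A7gD/gO4AAID/ABGA/wAigP8AM4D/AESA/wBVgP8AZoD/AHeA/wCIgP8AmYD/AKqA/wC7gP8AzID/AN2A/wDugP8A/4D/AIaHh7STk+Wko5TSsvah95Gxs7W3hZeXlqS1pYWXh5aVh3amlIPF16am2LD2hNSAtbeQtdd1hpa2xqSVhYenhJaXl5WmoeellZbGoPWjtaLE2baTyLS2hoSDlZaVl5WWprWlt8eS1oTGk7L3gueAtZKRxYKU6JWWg6eXhZWkt7XFg4SmhsWlo7XW1pTXkLO4qKaXp+ekwpCFhoWE9cGx5vbExqaGk7XYdZWWt6CwtJeolqXZpICVhqeFpdW2wOWQkaSllYbGpKSVlKKx5LDFl6eWtKKQpafoxdXV2sjgo8OkpNemhYanuJaXl5alkMeXuISBk7eDt5WWlpKikOSQpOf3lKaWhpeWdneHl5ejpbeEgpeXh6W1lZaYl5Xn6KCn2MR1l4aVl5eGh3anl5OotsKxxLanuMa2hZSnt8SgkJbmx4aHh5WohZaGp4aGlqeStqWkkae4csTWhZKykPmA16XHdoaVlLekhqa3doaHp4KXh6akgZKTpeenhZLYsYPmpceWh6eS15K3hbeFhpang5e3pcWlksPGx9iEhLSQt8Wnt4Wnl6Sg4qSXlaanqKeUpZa21cPnxHDXlcT31qDFpMa2lqent8eAuJeXloaGh6bGdHT2sYHXcMal2NGSgPbFw7Onl4aWx7S0l4eHl4eWhoa1lGP2xPdw1qPl4KTk94DisraHmJWAwaKol4eXlaSVhae2pcXF1fbmsvHQ99Ok4qK1hYeXl6e3gLbElpeloMLIxse1xKKDhsbjwPDQ0NCwwZWXuKSntse2gOWjuMiQ1aCBg4KU2ZKAhfbC9PDS9sO2p6e2ksiRpue3gPqBgJaXyZR1psaUtcOg1+XHpcfHxbjHc8bDuLVzhfeCkcHVt7e1ldXnpcbY94Dpx4CAgJCAtcakhKVygcOAxfaAxYKSg7X2kdaDhpa1sYCQ5OjH17WStXO0csTE1bRxgOX3ssZz9sOi0tWklZbV+Pa1laeE1pOFpcfXcqa4lrXGgJPUw/bYx7eRoMS1pZaWhZS3hLaiyJWll6jHo6entfayhOj2gMXDg5DJuYSS5pOEkriXlLWUdKammIWXp6eVdPf2xLXXsOO2oqPIxtag5rajoaeYppWkuZSEhoe1taTWkYD00uTFkPalkJO1t+aQx7i1k6V0tJOnxZWHx7SigYCh5tD20Lag+LSjgoDF07SCppWTuLellYKklpjHkMPW1vjkgKP1k6C0+Pfm96CB54STk6WmlqW3p4ODtdeQopKk5XOmktjFoJCmhpWz95DHp7ingqiXloenyKSjoJLGpNTmhJKSkLbHxZCQgteCoseWlpeUlpeohoeXtcW01/a0hLa198TEpJanx8mzksaDppV1haW3hpY="/>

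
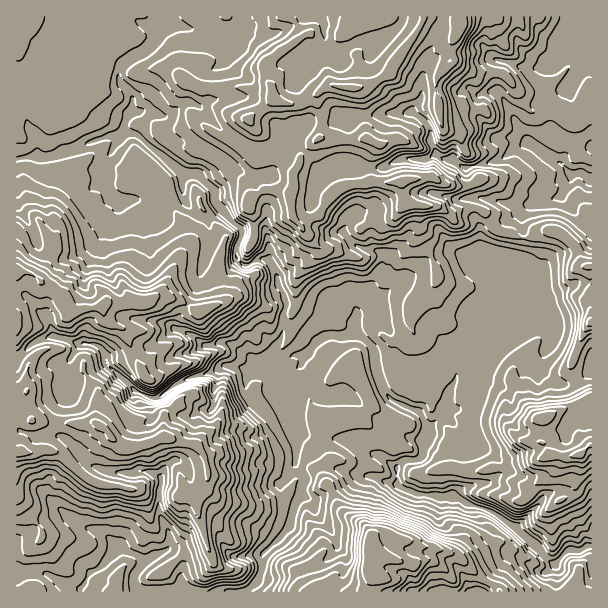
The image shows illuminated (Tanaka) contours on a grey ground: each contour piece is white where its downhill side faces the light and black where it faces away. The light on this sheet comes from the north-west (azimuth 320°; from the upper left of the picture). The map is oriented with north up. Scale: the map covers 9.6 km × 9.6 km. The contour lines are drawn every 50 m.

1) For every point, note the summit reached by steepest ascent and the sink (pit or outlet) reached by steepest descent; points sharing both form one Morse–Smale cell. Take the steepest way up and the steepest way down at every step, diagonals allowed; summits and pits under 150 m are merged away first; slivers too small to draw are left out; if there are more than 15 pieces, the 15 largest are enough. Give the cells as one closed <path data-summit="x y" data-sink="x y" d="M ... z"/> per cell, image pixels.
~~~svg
<path data-summit="17 452" data-sink="573 551" d="M192 174l-8 2-2 15 5 13 21 18 2 21-14 48-15 23-5 15-3 1-21 16-18 9-9 3-12 0-6 4-4-11-5-5-9-3-12 0-20-6-10 0-14 6-17 16 1 233 229 0 12-11 2-6 2-20 24-24 4-7 5-20 6-7 0-8 5-10-11-15 1-31 9 3 28 32 26 7 16 1 12 6 11 2 4 4 15 6 36 4 14-11 22-5 13-11-2-9-9-10-15-6-32-30 0-3 3-5 8 1 6-3 15-16 10-13 2-9-1-6-3-6-10-9 25-23 5-9 0-15-8-24 5-6 12-5 4-4 6-18-2-7-26-7-8-14-10-7-2 11 5 8 0 18 11 21-3-2-15-4-14-7-13 0-12 5-6 2-15 16-27 16-15 15-12 6-4 8 0 11-2 2-12 3-14-1-10 6-9 12-12 1-24 13-17 4-2-3 1-7 15-8 14-19 0-20 3-6 0-9-8-15-2-13-7-12-11-1-9 6-4 0-5-4-4-4 0-9 6-17-25-27-3-13-16-16z"/><path data-summit="348 87" data-sink="573 551" d="M461 16l-444 0-1 143 20-3 14 1 58-21 11 2 5-6 0-7 4-9 4-4 6 0 6 8 0 5-6 10 44 39 16 1 16 16 3 13 25 27-6 17 0 9 4 4 5 4 4 0 9-6 8 0 5 4 15 37 0 9-3 6 1 12-4 14-11 13-14 7-2 4 2 7 12-2 12-4 17-11 12-1 9-12 10-6 14 1 12-3 2-2 0-11 4-8 12-6 15-15 27-16 15-16 6-2 12-5 13 0 14 7 17 4-9-13-1-24-5-8 1-11-12 0-14 6-12-8-13 0-12-2-8 1-3-14 0-10 23-5 7 0 17 10 21-1-4-17 8-3-2-4-8-11-4-13-13-5-5-6-3-12 0-13-3-6 0-15 15-20-1-10 12-26z"/><path data-summit="17 270" data-sink="573 551" d="M116 136l-8 0-58 21-14-1-18 2-2 3 1 197 16-15 14-6 10 0 20 6 18 1 8 7 4 11 6-4 12 0 9-3 18-9 21-16 3-1 5-15 15-23 14-48 0-18-23-21-5-13 2-17-14-11-22 22-8 13-15 4-11-3-8-14-3-21 17-26z"/><path data-summit="371 573" data-sink="573 551" d="M296 433l-1 31 11 15-5 10 0 8-6 7-6 23-27 28-2 20-12 17 308-1 0-25-40-38-18-12-15-8-13-3-14-7-39-4-15-6-4-4-11-2-12-6-16-1-26-7-28-32z"/><path data-summit="579 455" data-sink="573 551" d="M537 302l-19 5-12 6-7 11-25 23 10 9 3 6 1 6-2 9-10 13-15 16-6 3-8-1-3 8 32 30 15 6 11 13 0 6-13 11-22 5-13 10 16 8 21 6 25 17 39 37 14-15 13 0 10-5 0-173-2 0-11 8-15 5-9-3-15-13 0-7 13-21 1-14-8-19z"/><path data-summit="17 452" data-sink="591 179" d="M591 16l-3 0-4 5-10 21-22 20-9 5-15 1-27-7-3 13 0 18 2 3-3-3-12 0-7 7 2 18 15 21 18 0 15 5-15 7-13 10-26 7 6 12-10 6 4 9 3 4 5 0-4 6 0 5 5 2 10 16 8 5 21 6 0-19 4-10 7-5 16-4 12-6 17 24 6 5 8 2z"/><path data-summit="348 87" data-sink="591 179" d="M587 16l-125 1 0 7-12 26 1 10-15 20 0 15 3 6 0 13 3 12 5 6 13 5 3 10 11 19 26-6 13-10 15-7-15-5-18 0-15-21 0-21 5-4 13 0 0-18 2-12 4-1 24 7 9 0 15-6 22-20 14-24z"/><path data-summit="591 323" data-sink="573 551" d="M555 230l-9 0-12 6-10 2-7 23-4 4-12 5-5 8 8 22 0 14 9-6 11-1 9-5 9 2 6 8 6 15 0 9-14 26 0 7 15 13 11 3 13-5 13-9 0-104-7-1-3-3-8-18z"/><path data-summit="17 452" data-sink="573 551" d="M138 112l-6 0-4 4-4 9 0 7-21 32 5 25 2 6 10 7 20-4 8-13 21-21-7-8-24-21 6-10 0-5z"/><path data-summit="591 323" data-sink="591 179" d="M561 194l-12 6-16 4-7 5-4 10 1 18 11-1 12-6 9 0 19 15 8 18 3 3 6 0 1-39-14-9z"/><path data-summit="348 87" data-sink="591 179" d="M432 176l-30 6 3 23 8-1 12 2 13 0 12 8 14-6 14-1 4-9-5 0-3-4-3-8-22 0z"/><path data-summit="17 452" data-sink="573 551" d="M591 546l-9 4-13 0-13 13 1 29 35-1z"/><path data-summit="17 452" data-sink="573 551" d="M473 166l-7 2 5 16 9-5z"/>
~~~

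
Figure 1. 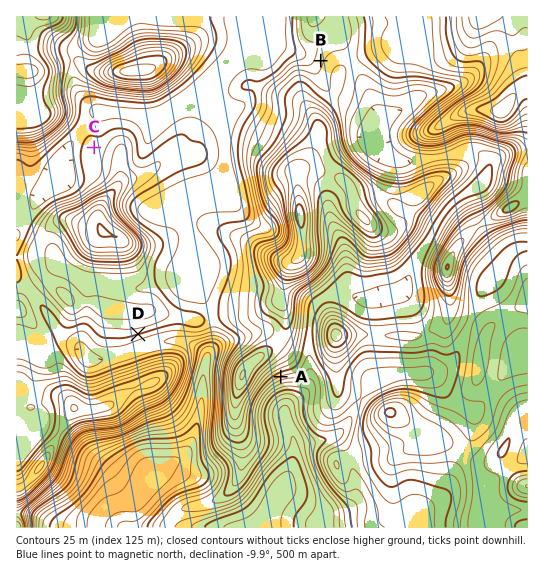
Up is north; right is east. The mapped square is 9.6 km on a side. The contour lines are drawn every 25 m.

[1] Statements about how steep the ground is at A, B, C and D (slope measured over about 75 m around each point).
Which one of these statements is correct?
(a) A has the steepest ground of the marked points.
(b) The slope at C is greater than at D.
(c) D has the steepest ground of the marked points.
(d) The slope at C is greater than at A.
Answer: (a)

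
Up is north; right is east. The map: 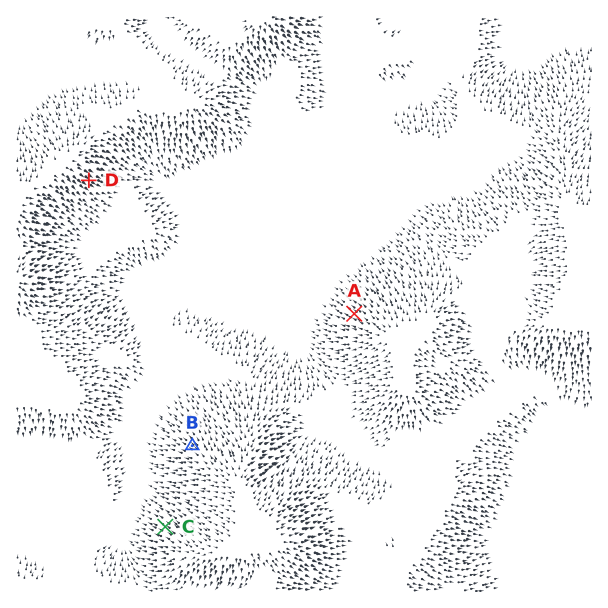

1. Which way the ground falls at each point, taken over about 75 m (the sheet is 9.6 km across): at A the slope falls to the NW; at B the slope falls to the NW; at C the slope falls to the NW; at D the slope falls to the SE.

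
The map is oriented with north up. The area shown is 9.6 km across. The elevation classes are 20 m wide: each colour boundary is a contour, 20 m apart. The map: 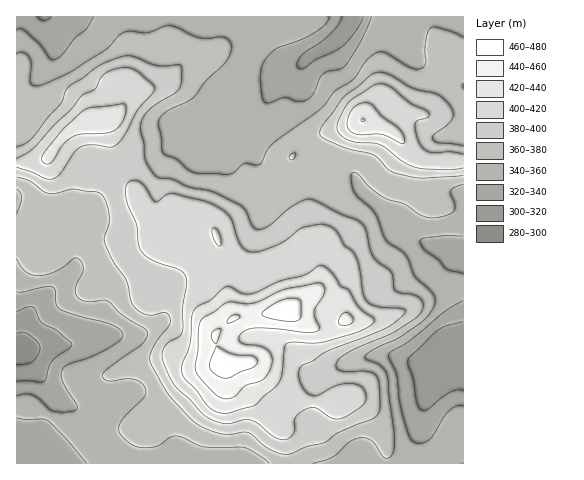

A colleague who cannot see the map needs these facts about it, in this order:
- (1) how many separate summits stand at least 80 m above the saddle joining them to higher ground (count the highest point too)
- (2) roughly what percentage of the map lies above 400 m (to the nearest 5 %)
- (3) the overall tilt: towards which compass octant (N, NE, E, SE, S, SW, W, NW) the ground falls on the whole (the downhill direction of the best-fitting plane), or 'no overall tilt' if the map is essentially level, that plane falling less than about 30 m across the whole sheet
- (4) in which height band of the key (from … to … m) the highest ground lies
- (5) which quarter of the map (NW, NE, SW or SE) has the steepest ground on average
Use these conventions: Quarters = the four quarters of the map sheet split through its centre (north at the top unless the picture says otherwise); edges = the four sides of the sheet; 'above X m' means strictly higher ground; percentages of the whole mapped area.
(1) There is 1 summit with 80 m or more of prominence.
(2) Ground above 400 m makes up about 25 % of the sheet.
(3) No overall tilt - high and low ground are spread across the sheet.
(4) The highest ground lies in the 460–480 m band.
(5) The steepest ground, on average, is in the south-east quarter.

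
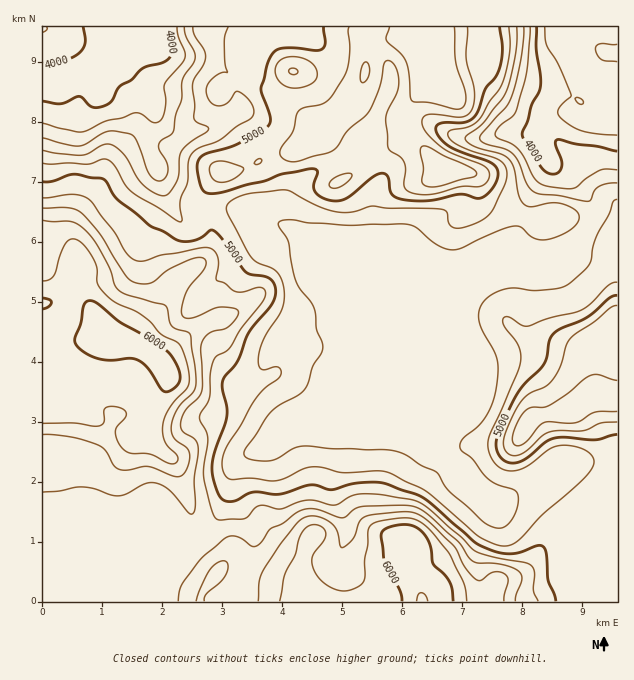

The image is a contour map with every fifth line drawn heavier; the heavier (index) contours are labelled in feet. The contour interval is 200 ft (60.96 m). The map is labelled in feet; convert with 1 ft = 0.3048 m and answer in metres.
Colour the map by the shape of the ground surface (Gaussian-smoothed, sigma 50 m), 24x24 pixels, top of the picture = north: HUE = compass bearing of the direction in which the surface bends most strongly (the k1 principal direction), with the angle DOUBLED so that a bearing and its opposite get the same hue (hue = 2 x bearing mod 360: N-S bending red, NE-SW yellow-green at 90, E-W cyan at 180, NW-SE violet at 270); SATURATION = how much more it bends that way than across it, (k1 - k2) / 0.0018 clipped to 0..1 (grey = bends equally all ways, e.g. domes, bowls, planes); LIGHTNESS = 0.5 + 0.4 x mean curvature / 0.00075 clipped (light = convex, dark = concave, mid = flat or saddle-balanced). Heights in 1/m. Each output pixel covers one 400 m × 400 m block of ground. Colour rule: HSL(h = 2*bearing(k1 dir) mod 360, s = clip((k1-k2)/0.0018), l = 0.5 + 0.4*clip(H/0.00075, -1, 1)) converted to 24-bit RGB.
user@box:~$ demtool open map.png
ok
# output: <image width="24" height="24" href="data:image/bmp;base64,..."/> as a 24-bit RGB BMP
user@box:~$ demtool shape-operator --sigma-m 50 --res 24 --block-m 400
<image width="24" height="24" href="data:image/bmp;base64,Qk32BgAAAAAAADYAAAAoAAAAGAAAABgAAAABABgAAAAAAMAGAAATCwAAEwsAAAAAAAAAAAAAfIB7f4B/gIB/f4B/f3+AO2eM3pmUVZ46QVJ6j5x+paF8f8Khf1Cvl1aARUJrnt+Ys5GcaobAlzLVz4xyRKJ3elCQbGB/f3+AiXqHeIR/f3+AgIB/gH9/W353QpqO7cbTKGCTe3WYxq+LhI1AOTVdolidxMR8Z5g3i8xuL53CW8jv5aHy7G7AX0JndnVbbX9len+HgHiJf39/f39/hHp6iG9+M5dTlb9ecUerUHuN14C968zGC0eOpE6txMbp2e7yoe7rcmDERx8ZLBUV2WBismGukoWxbYKifYFvg4BygHFrg4ZqdIh6hGN7nNODKpSVnUKeYsq7UsjE7eXSZQOfgevOgtLH6eTQm1B0TxAnZzVCRmpbTphUy5CpZZVpmWeCeIRkdHJfgnpmfpVaaFtMnqM9luGDHTVaZ7aYdVuaeJVMmHw0R4eZlKZ/XalFuJIqWg8gd0RWgW5udXpMSIdSTYlbyn2io2h5gH6shHamhmCnv25jZDRs0fXLVbtRGzw/Snw+YFJGcIlbqZ1/Rn1Ke4FEpW89bjw2i1tvf3B7jh9m97obDm8VM2A7aXE/u6ljZlkza1s4OHJxwqvapOztbuvH6YjJZj59L15CU3NcaY9ZgH9Pfm5YeH1cioNigmp4hHKHfGWeKBHO+tHf1W7EHCQSQXMcX6w7fKnagKjRbqi/U49g3qdyVG0YYGMivXSmXV6dRW9kcoBlfntueYJ0gYd7gXFtfnt1boByXoVuHUdj256X/8zyxpz5oMnghUZ7oV9hfmttgm50bn2Aq05Y7Z2PIeKvQ3aQrWGonGCdUYxqbYmEfIh/gXN1gH1+f39/f4B/fH98MFRiMaBi2qKIgmCr5JTdrbLpc4ReeV5bg3NGY2ZGVKRk5PDbgFy9ZS9jQIRto36xgIKsYm18eYZ6eHZ/f4B/f4B/f3+Af3+AU1l4On9Tk5xIqWtYYKtMk5xflXmsgUW9sr/Ye5jZqvHo2p6ohCJkwWRHPYh3TXtronR4cHaUcniGfHmAf4B/f4B/f4B/fXR/dlVyY5NbUIaCdqmt3qKAVGs3cYFrU3CCpdGYdaqtq3xTJnUh/VX35KPluUtKLGpNapRsaHaBg3CEe35/gIB/f4B/f4B/bV2EgGqnntG6SIyyYL+3qm/Y96HlmnrAU7GPd898WWKQqk2X4GZWCSoctcVx9aPrlbPlOnygfWKPiXiJenmDgIB/gIB/f4B/YHmEZq6crZd9ZnVZYHNEJ0Utut51hS5u1c+WbrtSMllwZ0V75Z7E4F3eLKtWNKqF6Z6pXDF1eGJzgH95gH5+gIB/gH9/gH9+fYB8XIFbgYlXiXpninGAYHp0er44OWaNzNype7ybSzBYUoNyOb2P8sXfpWHQdUptg15DjFl1Z3t6f39/gH9+f3x4fmRjjFtLb5BEXnlXhHtqg3xQSIBAfmGWt5hUUarNyN+wiDZ2i2ScWa6YdzA3emoVvsFodE17gWJnh1xfg1JIdGswaHQ8cHlGX3JRm3ioxI+gU5FlUoeCqWa/0tGNE5CF2IvGoWCkw3JgjlR/c6qfbomyjA+h39eNeFsYPjocdGk7jkd0tj5cfcZ4R3Ow0kShmm4nKmYKYXYgrdJbOq6oNcjt2tzxzQX4WMxJUmGFu4SSyouQWpVhKR9DVyRW2lhx89jtfmrXT7aWIGw+Rdrq9NfyM0axKVyY2rbu9dT3f7X/z/z4TeHQH2ZgQCUYhko0f8p8WLGseUSc36KWrWyAUBpoKIqtxOzr3qzhwW7TtnTe7LLtI61OFokWyES4cEC1S7J7zP/oir303Xzo7pXTTRJajUlsasm7bbypiXdZMVZQx8F4ymyZL0uoqjNjUHoTVGcam3VtoEhgqld938XVslGtK11WsGJ+d/VsMxgAMycAGDMARDwDHC5ogdaia4ExdmY5el9OioZSO2YuqpFGZCVYUnua0F5+ZMJTLTUWtbpRQL1or1hV0XCoS7TBLne19S84rSfp2vHmVUrNMsKSPmV3WHM0ooFqV4x5eHxok49xW3V7YJVrblu4OUDAtrnTxIqgO0vO1jig2d9QHJxxgkao6syrBxUs3biYeaSxzeSr6y+7XcCgOnKZVWefb6GYf3Klc4JcX4tgdoqDXn52TolQOCBAmXYexZJiQHVUIOXT2ePytyHjNTNj9NmvGQkqh9xws66CrKc03m19y72MJ22LXFWRiGp9dHJZlKu3bJejcIOFdWuCcVuAXxuUwN+6cbCRmG2nUMpPZGEgaiFLa6uQu5lnhGXQhbuMqax2sEvAgs1V07aYNleENjhfjV5yhXSQ"/>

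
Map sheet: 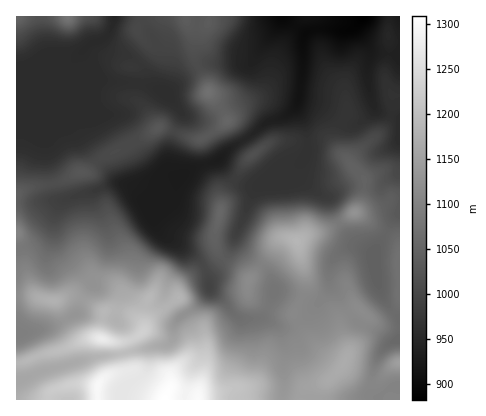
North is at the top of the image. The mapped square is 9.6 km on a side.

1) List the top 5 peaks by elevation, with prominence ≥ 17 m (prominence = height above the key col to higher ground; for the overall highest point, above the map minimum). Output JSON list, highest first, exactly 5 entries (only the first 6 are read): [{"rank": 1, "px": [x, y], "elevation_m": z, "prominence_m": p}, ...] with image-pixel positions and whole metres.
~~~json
[{"rank": 1, "px": [98, 386], "elevation_m": 1297, "prominence_m": 30}, {"rank": 2, "px": [102, 338], "elevation_m": 1276, "prominence_m": 78}, {"rank": 3, "px": [298, 242], "elevation_m": 1186, "prominence_m": 79}, {"rank": 4, "px": [54, 300], "elevation_m": 1179, "prominence_m": 34}, {"rank": 5, "px": [344, 362], "elevation_m": 1169, "prominence_m": 31}]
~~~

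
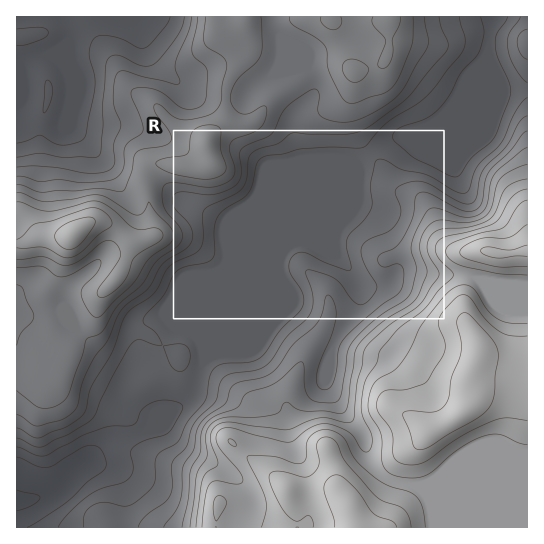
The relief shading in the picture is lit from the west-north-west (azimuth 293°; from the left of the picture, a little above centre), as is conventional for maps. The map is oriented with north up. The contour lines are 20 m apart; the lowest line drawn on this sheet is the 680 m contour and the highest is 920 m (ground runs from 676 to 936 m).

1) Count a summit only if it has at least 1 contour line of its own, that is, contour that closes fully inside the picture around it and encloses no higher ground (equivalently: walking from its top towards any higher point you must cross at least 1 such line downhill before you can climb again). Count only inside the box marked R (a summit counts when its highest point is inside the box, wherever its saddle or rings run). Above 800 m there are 1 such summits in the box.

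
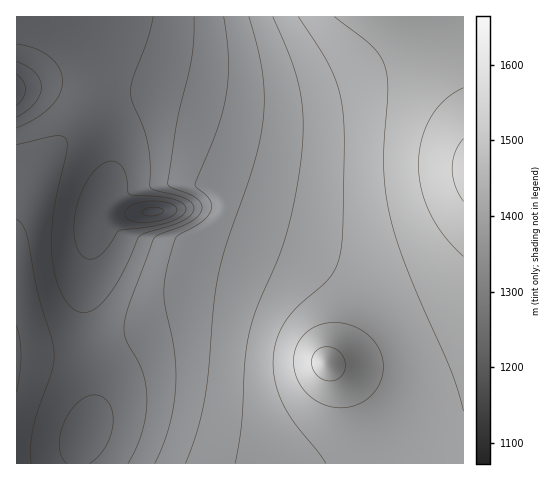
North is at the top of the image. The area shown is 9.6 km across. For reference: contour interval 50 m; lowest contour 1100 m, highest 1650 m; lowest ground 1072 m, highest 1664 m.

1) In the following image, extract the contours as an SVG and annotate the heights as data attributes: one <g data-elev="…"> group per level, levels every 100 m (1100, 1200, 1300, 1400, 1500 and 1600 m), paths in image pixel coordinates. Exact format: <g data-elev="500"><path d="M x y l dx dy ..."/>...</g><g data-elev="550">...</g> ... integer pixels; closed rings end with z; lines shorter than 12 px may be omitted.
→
<g data-elev="1100"><path d="M145 215l-2-1-1-3 6-3 10-1 5 3 0 3-5 2z"/><path d="M17 74l6 7 3 8-2 8-7 9"/></g><g data-elev="1200"><path d="M85 258l-6-7-4-10-1-14 2-16 4-15 7-14 8-12 9-7 9-2 9 5 4 9 2 17 2 3 41 3 10 4 5 5 0 3-3 5-12 7-19 4-33 5-11 16-7 8-9 4z"/><path d="M17 44l18 5 14 7 10 12 4 14-4 13-9 13-15 11-18 9"/></g><g data-elev="1300"><path d="M31 463l0-16 2-19 5-18 14-39 2-18-2-14-15-49-10-54-5-11-5-6"/><path d="M194 17l0 22-2 20-15 60-9 64 3 4 25 11 5 5 1 6-3 6-7 6-33 14-5 3-27 74-3 13 1 10 17 36 4 14 1 14-1 17-4 16-6 16-8 15"/></g><g data-elev="1400"><path d="M249 17l9 33 5 26 1 25-2 25-9 41-25 72-8 30-6 33-5 67-4 29-8 33-12 32"/></g><g data-elev="1500"><path d="M298 17l31 47 7 18 5 17 3 39-2 99-3 22-7 15-9 11-28 24-13 18-7 20-2 21 4 21 8 20 10 15 31 39"/></g><g data-elev="1600"><path d="M327 381l7 0 6-3 4-6 1-7-1-7-4-6-6-4-7-1-6 1-5 3-3 5-2 6 1 6 4 6 5 4z"/><path d="M463 88l-18 12-14 17-10 23-3 25 3 24 9 25 14 22 19 20"/></g>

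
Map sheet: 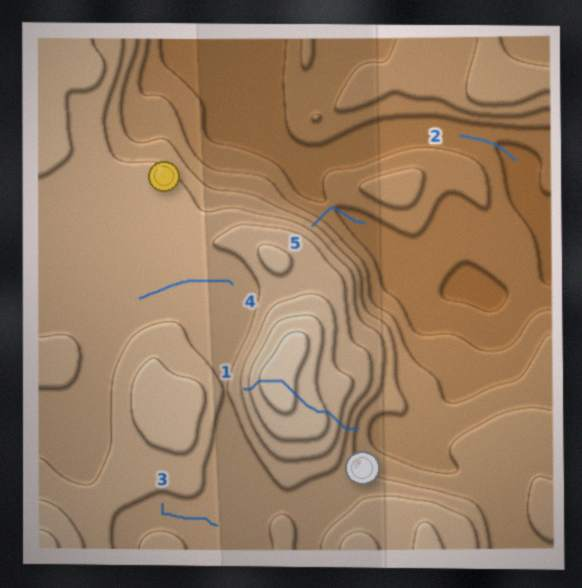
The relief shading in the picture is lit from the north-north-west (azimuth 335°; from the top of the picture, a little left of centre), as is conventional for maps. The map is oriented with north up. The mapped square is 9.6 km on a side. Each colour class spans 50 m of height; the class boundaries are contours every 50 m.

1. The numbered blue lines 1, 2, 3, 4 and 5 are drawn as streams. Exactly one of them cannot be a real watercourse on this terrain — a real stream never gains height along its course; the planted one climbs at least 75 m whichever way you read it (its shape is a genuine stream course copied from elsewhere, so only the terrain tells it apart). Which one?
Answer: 1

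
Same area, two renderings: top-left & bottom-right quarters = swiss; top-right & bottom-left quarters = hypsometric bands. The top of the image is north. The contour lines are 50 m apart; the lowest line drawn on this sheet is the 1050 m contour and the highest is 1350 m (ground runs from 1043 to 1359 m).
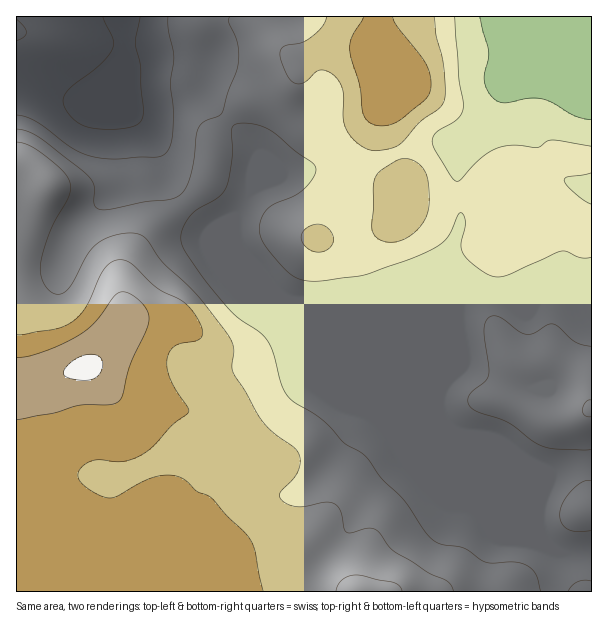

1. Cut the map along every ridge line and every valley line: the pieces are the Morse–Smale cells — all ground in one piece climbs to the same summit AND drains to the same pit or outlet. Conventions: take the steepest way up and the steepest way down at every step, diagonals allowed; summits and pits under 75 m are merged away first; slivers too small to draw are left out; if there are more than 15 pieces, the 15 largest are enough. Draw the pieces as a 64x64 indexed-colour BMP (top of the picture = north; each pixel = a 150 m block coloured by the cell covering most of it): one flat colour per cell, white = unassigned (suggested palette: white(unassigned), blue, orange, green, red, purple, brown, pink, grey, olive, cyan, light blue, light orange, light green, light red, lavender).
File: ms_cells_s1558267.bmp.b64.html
<image width="64" height="64" href="data:image/bmp;base64,Qk12CAAAAAAAAHYAAAAoAAAAQAAAAEAAAAABAAQAAAAAAAAIAAATCwAAEwsAABAAAAAAAAAA////ALR3HwAOf/8ALKAsACgn1gC9Z5QAS1aMAMJ34wB/f38AIr28AM++FwDox64AeLv/AIrfmACWmP8A1bDFABEREREREREREREREREREREREREREREREREREREREREREREREREREREREREREREREREREREREREREREREREREREREREREREREREREREREREREREREREREREREREREREREREREREREREREREREREREREREREREREREREREREREREREREREREREREREREREREREREREREREREREREREREREREREREREREREREREREREREREREREREREREREREREREREREREREREREREREREREREREREREREREREREREREREREREREREREREREREREREREREREREREREREREREREREREREREREREREREREREREREREREREREREREREREREREREREREREREREREREREREREREREREREREREREREREREREREREREREREREREREREREREREREREREREREREREREREREREREREREREREREREREREREREREREREREREREREREREREREREREREREREREREREREREREREREREREREREREREREREREREREREREREREREREREREREREREREREREREREREREREREREREREREREREREREREREREREREREREREREREREREREREREREREREREREREREREREREREREREREREREREREREREREREREREREREREREREREREREREREREREREREREREREREREREREREREREREREREREREREREREREREREREREREREREREREREREREREREREREREREREhEREREREREREREREREREREREREREREREREREREREREhEREREREREREREREREREREREREREREREREREREREREiEREREREREREREREREREREREREREREREREREREREREiIREREREREREREREREREREREREREREREREREREREREiIhEREREREREREREREREREREREREREREREREREREREiIiIREREREREREREREREREREREREREREREREREREREiIiIhEREREREREREREREREREREREREREREREREREREiIiIiEREREREREREREREREREREREREREREREREREREiIiIiIREREREREREREREREREREREREREREREREREREiIiIiIhEREREREREREREREREREREREREREREREREREiIiIiIiEREREREREREREREREREREREREREREREREREiIiIiIiIREREREREREREREREREREREREREREREREREiIiIiIiIhERERERERERERERERERERERERERERERESIiIiIiIiIiIREREREREREREREREREREREREREREREiIiIiIiIiIiIhEREREREREREREREREREREREREREREiIiIiIiIiIiIiIiIiIRERESEREREREREREREREREREiIiIiIiIiIiIiIiIiIiIhIiIREREREREREREREREREiIiIiIiIiIiIiIiIiIiIiIiIhEREREREREREREREREiIiIiIiIiIiIiIiIiIiIiIiIiEREREREREREREREREiIiIiIiIiIiIiIiIiIiIiIiIiIRERERERERERERERESIiIiIiIiIiIiIiIiIiIiIiIiIhERERERERERERERESIiIiIiIiIiIiIiIiIiIiIiIiIiERERERERERERERERIiIiIiIiIiIiIiIiIiIiIiIiIiMREREREREREREREREiIiIiIiIiIiIiIiIiIiIiMzIzMxERERERERERERERERIiIiIiIiIiIiIiIiIiIiMzMzMzEREREREREREREREREiIiIiIiIiIiIiIiIiIiMzMzMzMRERERERERERERERERIiIiIiIiIiIjMzMzMyIzMzMzMxEREREREREREREREREiIiIiIiIiIiMzMzMzMzMzMzMzERERERERERERERERESIiIiIiIiIiIzMzMzMzMzMzMzMREREREREREREREREREiIiIiIiIiIjMzMzMzMzMzMzMxERERERERERERERERESIiIiIiIiIjMzMzMzMzMzMzMzERERERERERERERERESIiIiIiIiIiMzMzMzMzMzMzMzMRERERERERERERERERIiIiIiIiIiIzMzMzMzMzMzMzMxERERERERERERERESIiIiIiIiIiIzMzMzMzMzMzMzMzERERERERERERERESIiIiIiIiIiIjMzMzMzMzMzMzMzMRERERERERERERESIiIiIiIiIiIiMzMzMzMzMzMzMzMxERERERERERERESIiIiIiIiIiIiIzMzMzMzMzMzMzMzEREREREREhERESIiIiIiIiIiIiIiMzMzMzMzMzMzMzMREREREREiIiIiIiIiIiIiIiIiIiIzMzMzMzMzMzMzMxERERERESIiIiIiIiIiIiIiIiIiIjMzMzMzMzMzMzMzERERERERIiIiIiIiIiIiIiIiIiIjMzMzMzMzMzMzMzMREREREREiIiIiIiIiIiIiIiIiIiMzMzMzMzMzMzMzMxERERERESIiIiIiIiIiIiIiIiIiIzMzMzMzMzMzMzMzERERERERIiIiIiIiIiIiIiIiIiIjMzMzMzMzMzMzMzMREREREREiIiIiIiIiIiIiIiIiIiMzMzMzMzMzMzMzMxERERERESIiIiIiIiIiIiIiIiIiIzMzMzMzMzMzMzMz"/>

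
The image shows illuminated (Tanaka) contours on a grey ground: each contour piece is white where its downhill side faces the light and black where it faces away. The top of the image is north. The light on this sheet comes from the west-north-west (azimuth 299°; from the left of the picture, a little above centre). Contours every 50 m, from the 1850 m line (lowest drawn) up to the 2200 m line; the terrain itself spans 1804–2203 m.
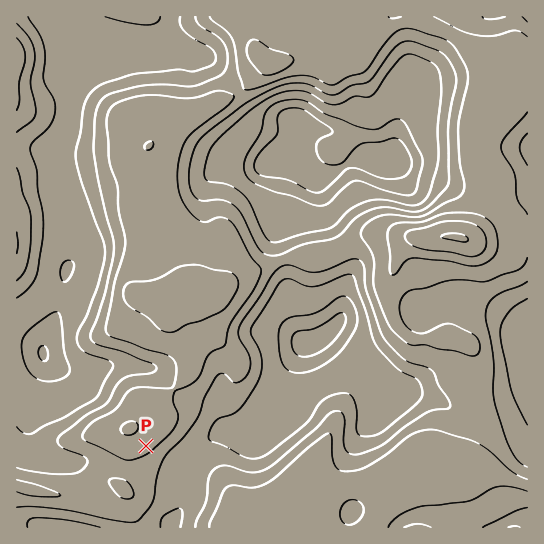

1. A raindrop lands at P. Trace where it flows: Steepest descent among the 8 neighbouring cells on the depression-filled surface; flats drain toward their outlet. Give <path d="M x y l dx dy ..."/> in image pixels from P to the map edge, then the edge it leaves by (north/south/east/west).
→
<path d="M146 446l16 16 16 0 1 11 7 13-1 1 0 7-2 1 0 7-2 4 0 3-7 9 0 7-3 2"/>
exit: south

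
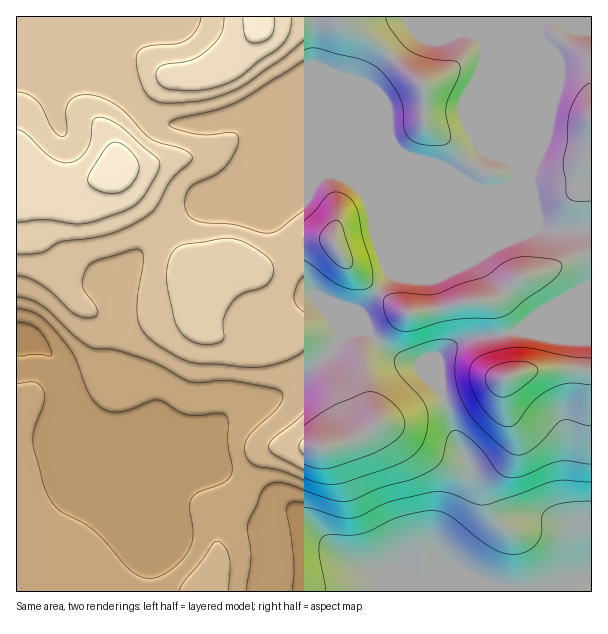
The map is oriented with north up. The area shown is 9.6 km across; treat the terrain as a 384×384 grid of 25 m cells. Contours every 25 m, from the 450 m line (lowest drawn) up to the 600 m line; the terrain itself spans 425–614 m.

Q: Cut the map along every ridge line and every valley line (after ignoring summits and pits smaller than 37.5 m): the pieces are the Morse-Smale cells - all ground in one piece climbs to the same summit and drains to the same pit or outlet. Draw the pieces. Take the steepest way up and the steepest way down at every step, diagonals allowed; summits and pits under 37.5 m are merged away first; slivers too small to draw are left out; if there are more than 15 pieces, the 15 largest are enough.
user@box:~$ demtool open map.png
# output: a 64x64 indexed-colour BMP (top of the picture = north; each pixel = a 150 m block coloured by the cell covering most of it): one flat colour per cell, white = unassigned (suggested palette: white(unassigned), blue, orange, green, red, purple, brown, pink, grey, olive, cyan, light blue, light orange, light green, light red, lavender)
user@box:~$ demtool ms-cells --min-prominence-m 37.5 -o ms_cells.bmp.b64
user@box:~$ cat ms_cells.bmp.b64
<image width="64" height="64" href="data:image/bmp;base64,Qk12CAAAAAAAAHYAAAAoAAAAQAAAAEAAAAABAAQAAAAAAAAIAAATCwAAEwsAABAAAAAAAAAA////ALR3HwAOf/8ALKAsACgn1gC9Z5QAS1aMAMJ34wB/f38AIr28AM++FwDox64AeLv/AIrfmACWmP8A1bDFABEREREREREREREREREREREREREREREREREREzMzMzREERERERERERERERERERERERERERERERERERMzMzMzMzMREREREREREREREREREREREREREREREREzMzMzMzMzMxEREREREREREREREREREREREREREREREzMzMzMzMzMzERERERERERERERERERERERERERERERETMzMzMzMzMzMRERERERERERERERERERERERERERERERMzMzMzMzMzMxERERERERERERERERERERERERERERERETMzMzMzMzMzERERERERERERERERERERERERERERERERMzMzMzMzMzMRERERERERERERERERERERERERERERERETMzMzMzMzMxEREREREREREREREREREREREREREREREREzMzMzMzMzERERERERERERERERERERERERERERERERETMzMzMzMzMRERERERERERERERERERERERERERERERERMzMzMzMzMxERERERERERERERERERERERERERERERERETMzMzMzMzERERERERERERERERERERERERERERERERETMzMzMzMzMRERERERERERERERERERERERERERERERERMzMzMzMzMxEREREREREREREREREREREREREREREREREzMzMzMzMzEREREREREREREREREREREREREREREREREzMzMzMzMzMRERERERERERERERERERERERERERERERETMzMzMzMzMxERERERERERERERERERERERERERERERETMzMzMzMzMzERERERERERERERERERERERERERERERERMzMzMzMzMzMREREREREREREREREREREREREREREREREzMzMzMzMzMxERERERERERERERERERERERERERERERETMzMzMzMzMzERERERERERERERERERERERERERERERETMzMzMzMzMzMRERERERERERERERERERERERERERERERMzMzMzMzMzMxEREREREREREREREREREREREREREREREzMzMzMzMzMzERERERERERERERERERERERERERERERETMzMzMzMzMzMRERERERERERERERERERERERERERERERMzMzMzMzMzMxERERERERERERERERERERERERERERERERMzMzMzMzMzERERERERERERERERERERERERERERERERERETMzMzMzMREREREREREREREREREREREREREREREREREREREREREREREREREREREREREREREREREREREREREREREREREREREREREREREREREREREREREREREREREREREREREREREREREREREREREREREREREREREREREREREREREREREREREREREREREREREREREREREREREREREREREREREREREREREREREREREREREREREREREREREREREREREREREREREREREREREREREREREREREREREREREREREREREREREREREREREREREREREREREREREREREREREREREREREREREREREREREREREREREREREREREREREREREREREREREREREREREREREREREREREREREREREREREREREREREREREREREREREREREREREREREREREREREREREREREREREREREREREREREREREREREREREREREREREREREREREREREREREREREREREREREREREREREREREREREREREREREREREREREREREREREREREREREREREREREREREREREREREREREREREREREREREREREREREREREREREREREREREREREREREREREREREREREREREREREREREREREREREREREREREREREREREREREREREREREREREREREREREREREREREREREREREREREREREREREREREREREREREREREREREhEREREREREREREREREREREREREREREREREiIiIiIiIiIRERERERERERERERERERERERERERERESIiIiIiIiIiIiEREREREREREREREREREREREREREREiIiIiIiIiIiIiIRERERERERERERERERERERERERERIiIiIiIiIiIiIiIiEREREREREREREREREREREREREiIiIiIiIiIiIiIiIiIRERERERERERERERERIiIiIiIiIiIiIiIiIiIiIiIiIhERERERERERERERERIiIiIiIiIiIiIiIiIiIiIiIiIiIRERERERERERERERIiIiIiIiIiIiIiIiIiIiIiIiIiIhERERERERERERERIiIiIiIiIiIiIiIiIiIiIiIiIiIiIREREREREREREREiIiIiIiIiIiIiIiIiIiIiIiIiIiIhERERERERERESIiIiIiIiIiIiIiIiIiIiIiIiIiIiIiIRERERIiIiIiIiIiIiIiIiIiIiIiIiIiIiIiIiIiIiIhEREREiIiIiIiIiIiIiIiIiIiIiIiIiIiIiIiIiIiIiERERESIiIiIiIiIiIiIiIiIiIiIiIiIiIiIiIiIiIiIhERERIiIiIiIiIiIiIiIiIiIiIiIiIiIiIiIiIiIiIiEREREiIiIiIiIiIiIiIiIiIiIiIiIiIiIiIiIiIiIiIhERESIiIiIiIiIiIiIiIiIiIiIiIiIiIiIiIiIiIiIiERER"/>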